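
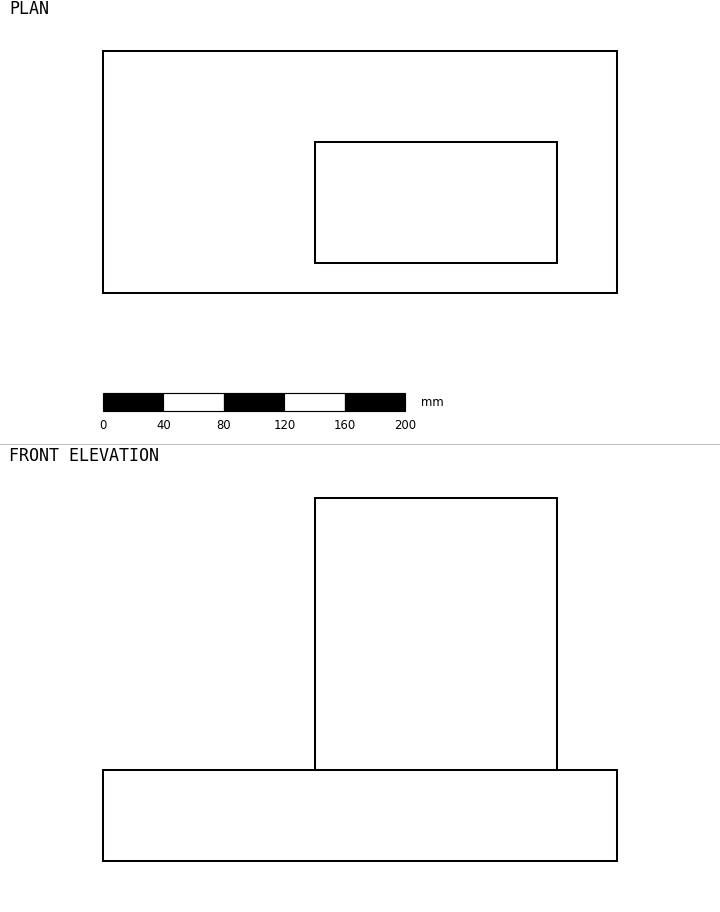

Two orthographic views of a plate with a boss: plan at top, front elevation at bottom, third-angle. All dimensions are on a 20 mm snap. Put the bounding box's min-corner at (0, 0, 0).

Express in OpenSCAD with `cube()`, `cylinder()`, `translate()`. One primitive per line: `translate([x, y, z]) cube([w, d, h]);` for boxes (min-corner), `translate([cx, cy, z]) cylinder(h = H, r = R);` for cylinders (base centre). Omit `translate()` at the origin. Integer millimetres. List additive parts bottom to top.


cube([340, 160, 60]);
translate([140, 20, 60]) cube([160, 80, 180]);


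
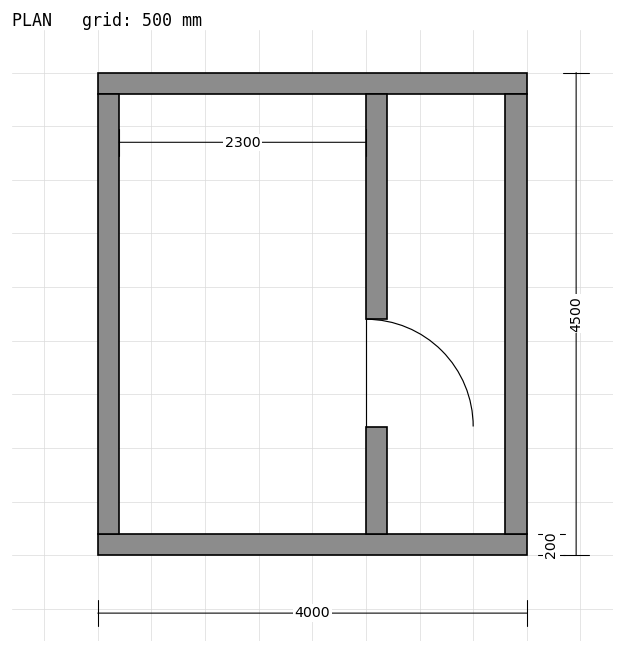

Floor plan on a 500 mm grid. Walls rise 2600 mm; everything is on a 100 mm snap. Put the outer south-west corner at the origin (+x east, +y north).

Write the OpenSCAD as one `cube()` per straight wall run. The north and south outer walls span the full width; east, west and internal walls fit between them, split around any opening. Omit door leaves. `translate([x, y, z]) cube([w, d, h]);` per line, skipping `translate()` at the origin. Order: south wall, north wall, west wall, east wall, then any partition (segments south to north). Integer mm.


cube([4000, 200, 2600]);
translate([0, 4300, 0]) cube([4000, 200, 2600]);
translate([0, 200, 0]) cube([200, 4100, 2600]);
translate([3800, 200, 0]) cube([200, 4100, 2600]);
translate([2500, 200, 0]) cube([200, 1000, 2600]);
translate([2500, 2200, 0]) cube([200, 2100, 2600]);


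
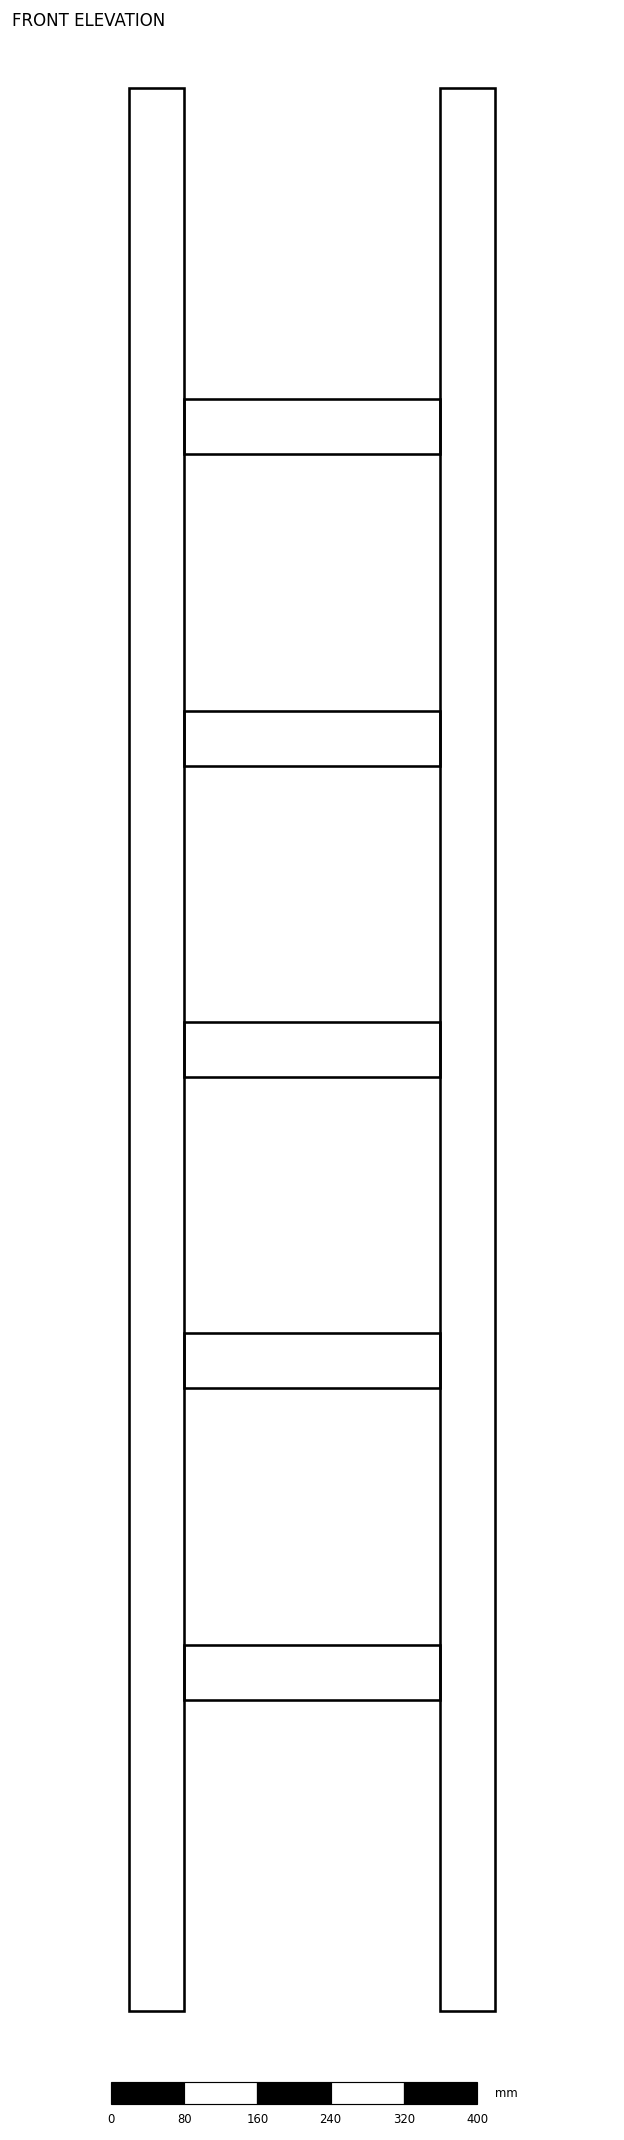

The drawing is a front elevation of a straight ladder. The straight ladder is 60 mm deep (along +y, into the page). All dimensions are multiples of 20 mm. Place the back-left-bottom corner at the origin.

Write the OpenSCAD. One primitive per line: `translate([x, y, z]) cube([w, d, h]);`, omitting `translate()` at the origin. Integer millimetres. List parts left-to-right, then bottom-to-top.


cube([60, 60, 2100]);
translate([60, 0, 340]) cube([280, 60, 60]);
translate([60, 0, 680]) cube([280, 60, 60]);
translate([60, 0, 1020]) cube([280, 60, 60]);
translate([60, 0, 1360]) cube([280, 60, 60]);
translate([60, 0, 1700]) cube([280, 60, 60]);
translate([340, 0, 0]) cube([60, 60, 2100]);


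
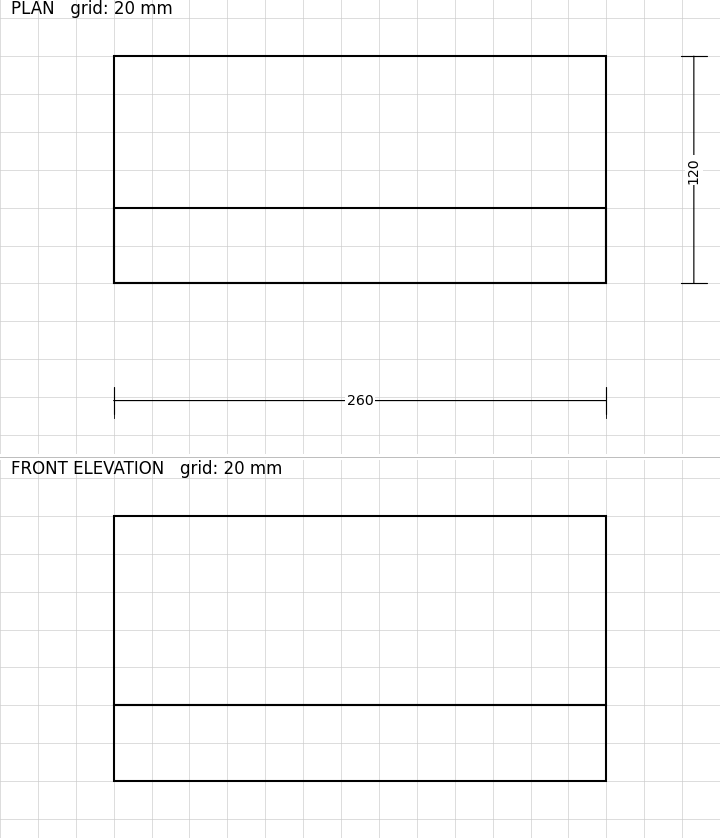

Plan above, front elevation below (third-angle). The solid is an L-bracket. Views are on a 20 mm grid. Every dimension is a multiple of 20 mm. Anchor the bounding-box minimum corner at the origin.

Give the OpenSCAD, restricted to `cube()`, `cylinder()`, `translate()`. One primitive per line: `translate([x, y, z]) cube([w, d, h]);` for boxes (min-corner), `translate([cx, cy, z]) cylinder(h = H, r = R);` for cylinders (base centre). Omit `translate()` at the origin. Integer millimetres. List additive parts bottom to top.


cube([260, 120, 40]);
translate([0, 0, 40]) cube([260, 40, 100]);


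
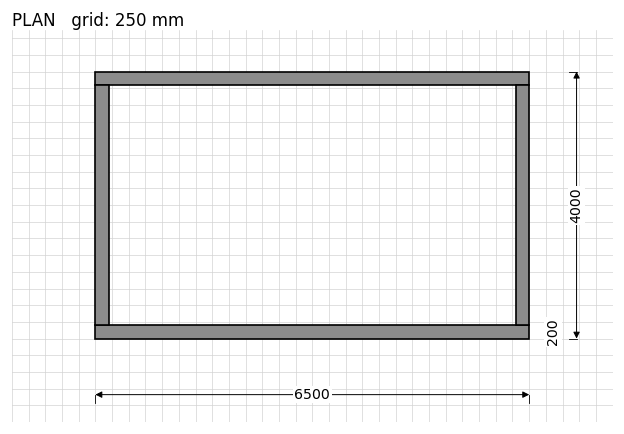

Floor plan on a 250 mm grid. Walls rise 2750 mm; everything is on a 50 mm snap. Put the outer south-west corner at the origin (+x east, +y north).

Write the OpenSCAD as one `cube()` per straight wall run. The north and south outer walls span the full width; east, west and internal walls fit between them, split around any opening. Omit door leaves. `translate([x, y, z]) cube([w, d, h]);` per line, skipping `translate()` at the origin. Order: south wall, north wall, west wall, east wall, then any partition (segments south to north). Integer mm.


cube([6500, 200, 2750]);
translate([0, 3800, 0]) cube([6500, 200, 2750]);
translate([0, 200, 0]) cube([200, 3600, 2750]);
translate([6300, 200, 0]) cube([200, 3600, 2750]);


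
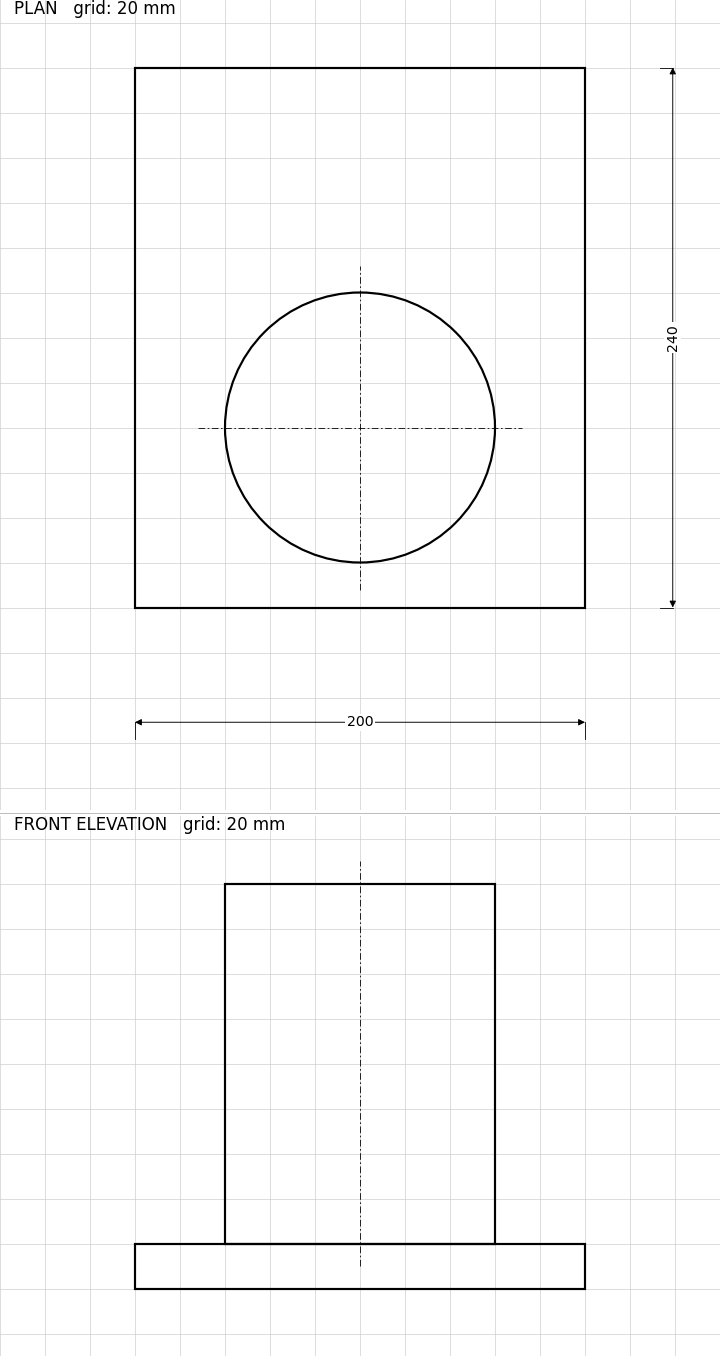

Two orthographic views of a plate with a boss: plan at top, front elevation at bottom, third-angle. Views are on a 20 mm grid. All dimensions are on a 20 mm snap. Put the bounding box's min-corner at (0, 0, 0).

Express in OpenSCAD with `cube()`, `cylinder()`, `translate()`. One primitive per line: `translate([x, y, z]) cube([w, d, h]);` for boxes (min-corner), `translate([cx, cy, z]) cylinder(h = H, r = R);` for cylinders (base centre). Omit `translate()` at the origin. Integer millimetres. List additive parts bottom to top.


cube([200, 240, 20]);
translate([100, 80, 20]) cylinder(h = 160, r = 60);


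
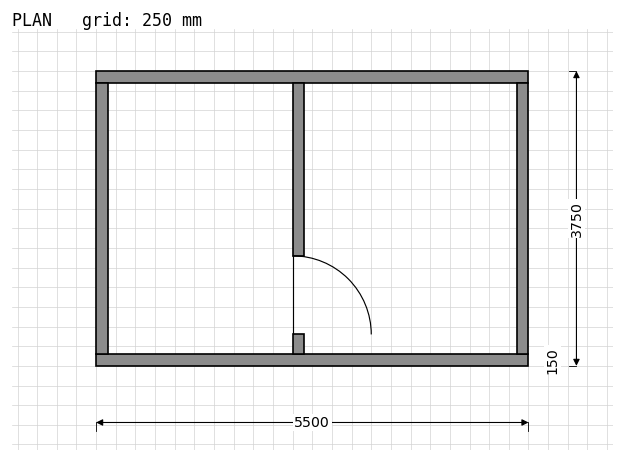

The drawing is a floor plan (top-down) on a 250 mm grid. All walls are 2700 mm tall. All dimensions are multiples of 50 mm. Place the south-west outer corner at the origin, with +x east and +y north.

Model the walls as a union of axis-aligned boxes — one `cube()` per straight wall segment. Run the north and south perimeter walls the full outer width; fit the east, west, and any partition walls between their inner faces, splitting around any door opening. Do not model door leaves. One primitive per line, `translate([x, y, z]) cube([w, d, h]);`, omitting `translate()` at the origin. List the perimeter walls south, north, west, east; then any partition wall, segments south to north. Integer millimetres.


cube([5500, 150, 2700]);
translate([0, 3600, 0]) cube([5500, 150, 2700]);
translate([0, 150, 0]) cube([150, 3450, 2700]);
translate([5350, 150, 0]) cube([150, 3450, 2700]);
translate([2500, 150, 0]) cube([150, 250, 2700]);
translate([2500, 1400, 0]) cube([150, 2200, 2700]);


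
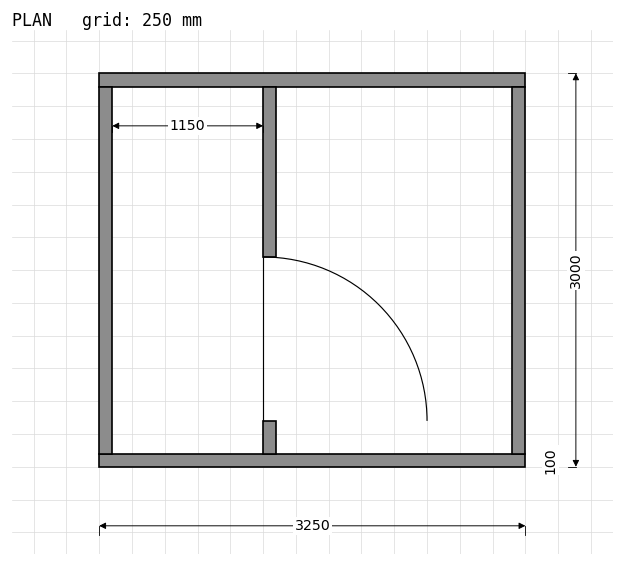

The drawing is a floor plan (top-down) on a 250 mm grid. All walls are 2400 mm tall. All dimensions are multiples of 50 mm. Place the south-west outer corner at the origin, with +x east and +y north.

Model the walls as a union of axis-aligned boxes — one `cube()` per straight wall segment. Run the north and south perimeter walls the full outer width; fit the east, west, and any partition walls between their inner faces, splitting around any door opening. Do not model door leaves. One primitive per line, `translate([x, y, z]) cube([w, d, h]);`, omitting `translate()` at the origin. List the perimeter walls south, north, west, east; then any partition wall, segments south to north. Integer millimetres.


cube([3250, 100, 2400]);
translate([0, 2900, 0]) cube([3250, 100, 2400]);
translate([0, 100, 0]) cube([100, 2800, 2400]);
translate([3150, 100, 0]) cube([100, 2800, 2400]);
translate([1250, 100, 0]) cube([100, 250, 2400]);
translate([1250, 1600, 0]) cube([100, 1300, 2400]);


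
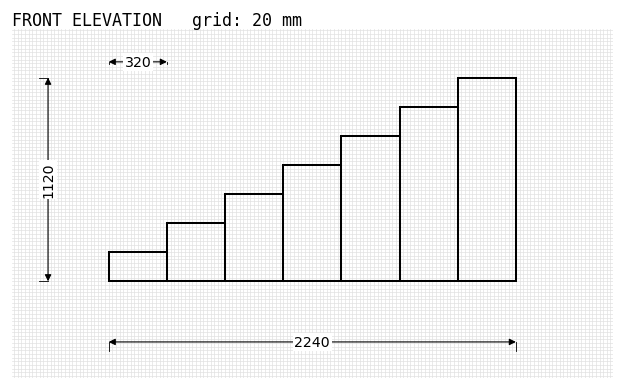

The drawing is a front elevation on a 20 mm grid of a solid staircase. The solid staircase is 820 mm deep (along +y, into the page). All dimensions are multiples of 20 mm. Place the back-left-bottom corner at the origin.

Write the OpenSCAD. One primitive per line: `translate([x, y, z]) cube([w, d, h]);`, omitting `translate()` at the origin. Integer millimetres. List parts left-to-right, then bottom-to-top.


cube([320, 820, 160]);
translate([320, 0, 0]) cube([320, 820, 320]);
translate([640, 0, 0]) cube([320, 820, 480]);
translate([960, 0, 0]) cube([320, 820, 640]);
translate([1280, 0, 0]) cube([320, 820, 800]);
translate([1600, 0, 0]) cube([320, 820, 960]);
translate([1920, 0, 0]) cube([320, 820, 1120]);


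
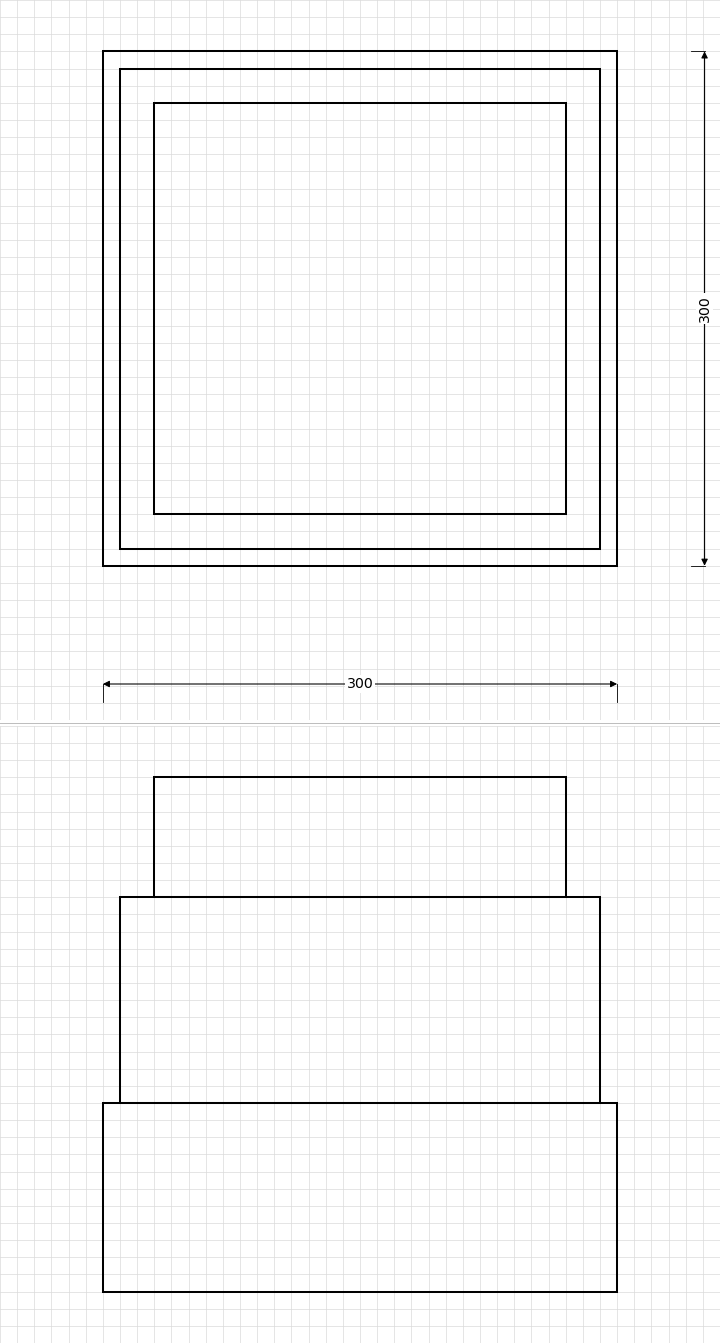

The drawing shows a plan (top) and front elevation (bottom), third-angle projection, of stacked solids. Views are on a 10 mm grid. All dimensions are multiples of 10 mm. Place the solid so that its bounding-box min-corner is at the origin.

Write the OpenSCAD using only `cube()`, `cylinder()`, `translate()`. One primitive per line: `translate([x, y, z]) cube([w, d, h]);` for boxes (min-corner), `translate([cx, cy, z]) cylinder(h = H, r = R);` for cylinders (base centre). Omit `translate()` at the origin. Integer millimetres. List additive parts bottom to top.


cube([300, 300, 110]);
translate([10, 10, 110]) cube([280, 280, 120]);
translate([30, 30, 230]) cube([240, 240, 70]);


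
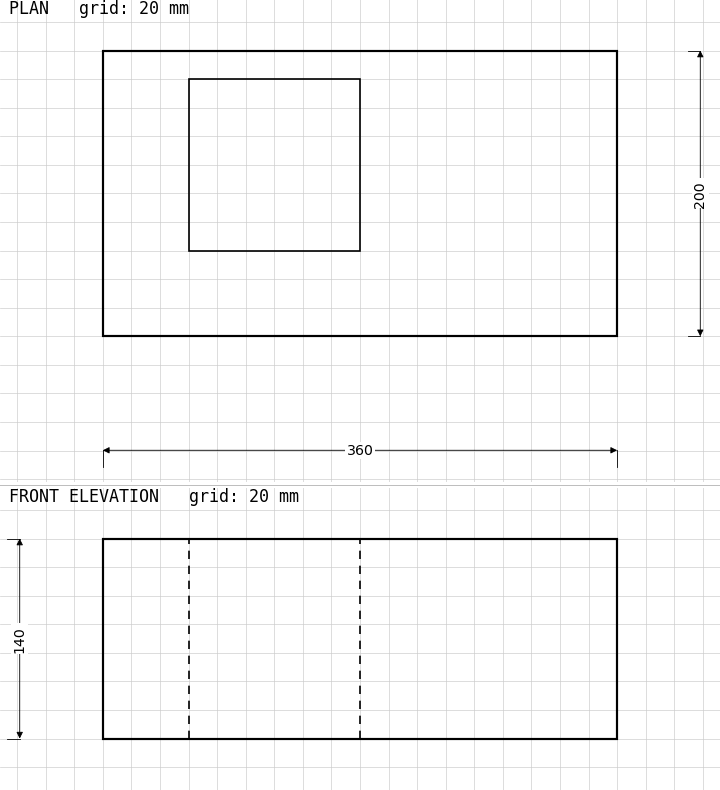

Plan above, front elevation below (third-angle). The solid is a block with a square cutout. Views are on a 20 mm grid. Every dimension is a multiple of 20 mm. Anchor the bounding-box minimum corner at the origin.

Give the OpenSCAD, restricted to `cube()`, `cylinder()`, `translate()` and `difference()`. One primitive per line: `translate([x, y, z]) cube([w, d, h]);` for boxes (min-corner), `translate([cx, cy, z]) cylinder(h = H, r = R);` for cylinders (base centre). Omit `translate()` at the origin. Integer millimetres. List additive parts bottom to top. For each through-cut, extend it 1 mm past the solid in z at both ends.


difference() {
  cube([360, 200, 140]);
  translate([60, 60, -1]) cube([120, 120, 142]);
}


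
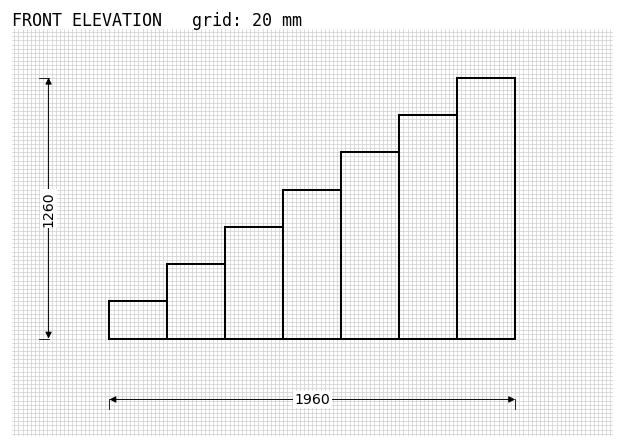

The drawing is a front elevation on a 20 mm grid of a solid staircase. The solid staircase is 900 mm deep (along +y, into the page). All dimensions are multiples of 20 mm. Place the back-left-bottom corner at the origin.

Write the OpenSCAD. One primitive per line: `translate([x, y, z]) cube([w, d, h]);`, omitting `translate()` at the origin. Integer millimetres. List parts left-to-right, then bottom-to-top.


cube([280, 900, 180]);
translate([280, 0, 0]) cube([280, 900, 360]);
translate([560, 0, 0]) cube([280, 900, 540]);
translate([840, 0, 0]) cube([280, 900, 720]);
translate([1120, 0, 0]) cube([280, 900, 900]);
translate([1400, 0, 0]) cube([280, 900, 1080]);
translate([1680, 0, 0]) cube([280, 900, 1260]);


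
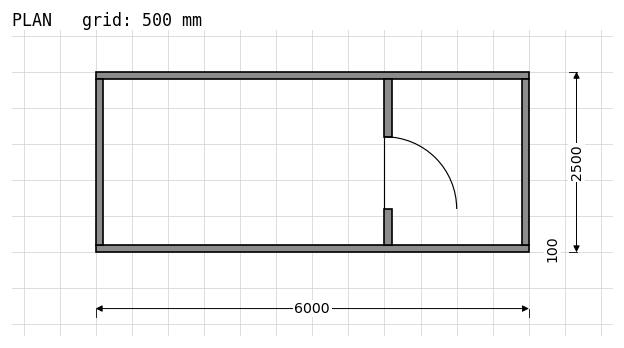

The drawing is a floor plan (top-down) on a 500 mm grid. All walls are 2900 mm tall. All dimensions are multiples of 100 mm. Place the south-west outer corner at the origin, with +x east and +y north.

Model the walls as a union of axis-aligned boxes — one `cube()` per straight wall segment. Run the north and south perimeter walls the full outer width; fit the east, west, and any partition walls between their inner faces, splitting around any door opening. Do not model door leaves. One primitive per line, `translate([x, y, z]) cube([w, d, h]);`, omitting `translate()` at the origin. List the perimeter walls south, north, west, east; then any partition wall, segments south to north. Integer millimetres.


cube([6000, 100, 2900]);
translate([0, 2400, 0]) cube([6000, 100, 2900]);
translate([0, 100, 0]) cube([100, 2300, 2900]);
translate([5900, 100, 0]) cube([100, 2300, 2900]);
translate([4000, 100, 0]) cube([100, 500, 2900]);
translate([4000, 1600, 0]) cube([100, 800, 2900]);


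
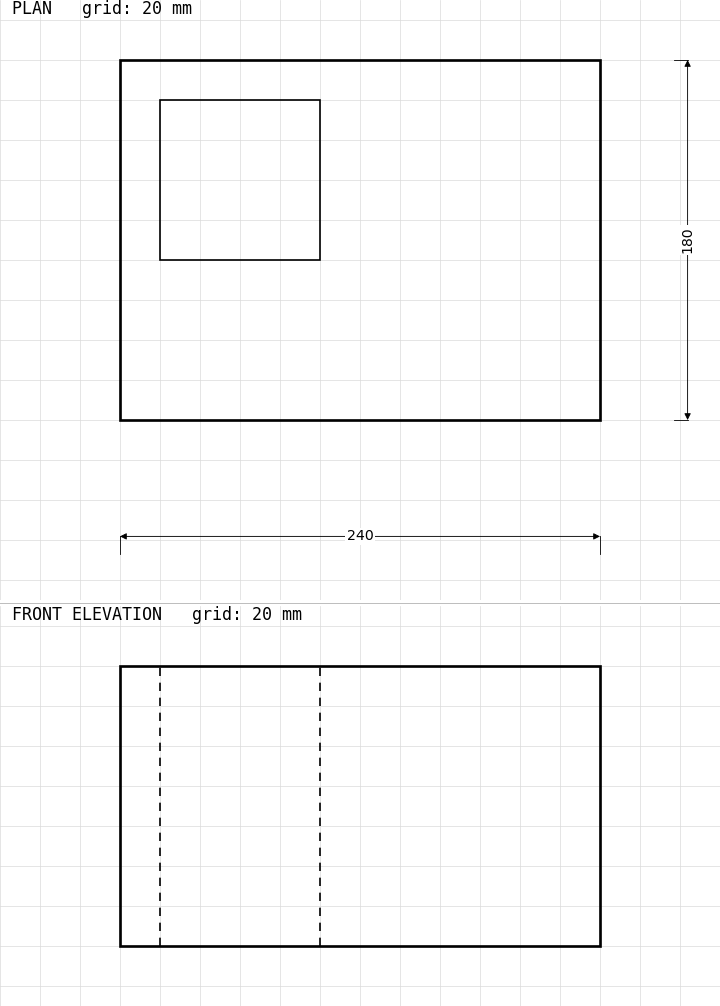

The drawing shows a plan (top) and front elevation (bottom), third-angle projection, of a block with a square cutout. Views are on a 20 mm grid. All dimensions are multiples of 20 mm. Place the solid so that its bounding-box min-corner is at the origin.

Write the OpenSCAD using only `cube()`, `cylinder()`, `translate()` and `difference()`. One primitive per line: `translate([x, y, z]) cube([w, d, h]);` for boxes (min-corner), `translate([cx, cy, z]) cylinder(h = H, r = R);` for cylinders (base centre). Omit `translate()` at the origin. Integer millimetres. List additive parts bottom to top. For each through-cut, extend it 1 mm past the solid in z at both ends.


difference() {
  cube([240, 180, 140]);
  translate([20, 80, -1]) cube([80, 80, 142]);
}


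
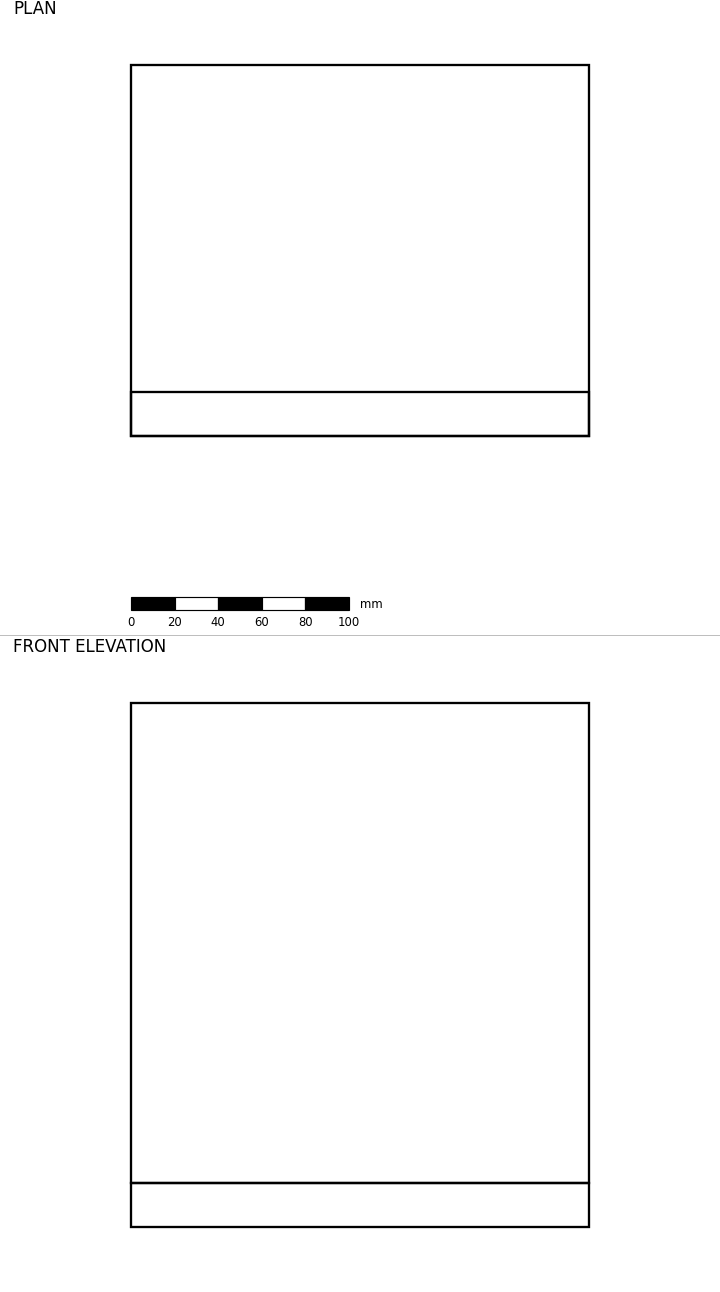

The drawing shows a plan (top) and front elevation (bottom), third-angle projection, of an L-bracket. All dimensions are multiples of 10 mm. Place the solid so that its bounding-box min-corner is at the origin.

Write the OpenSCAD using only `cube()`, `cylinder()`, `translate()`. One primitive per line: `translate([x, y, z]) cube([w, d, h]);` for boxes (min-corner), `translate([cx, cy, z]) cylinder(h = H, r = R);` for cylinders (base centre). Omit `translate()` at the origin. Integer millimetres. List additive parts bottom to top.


cube([210, 170, 20]);
translate([0, 0, 20]) cube([210, 20, 220]);


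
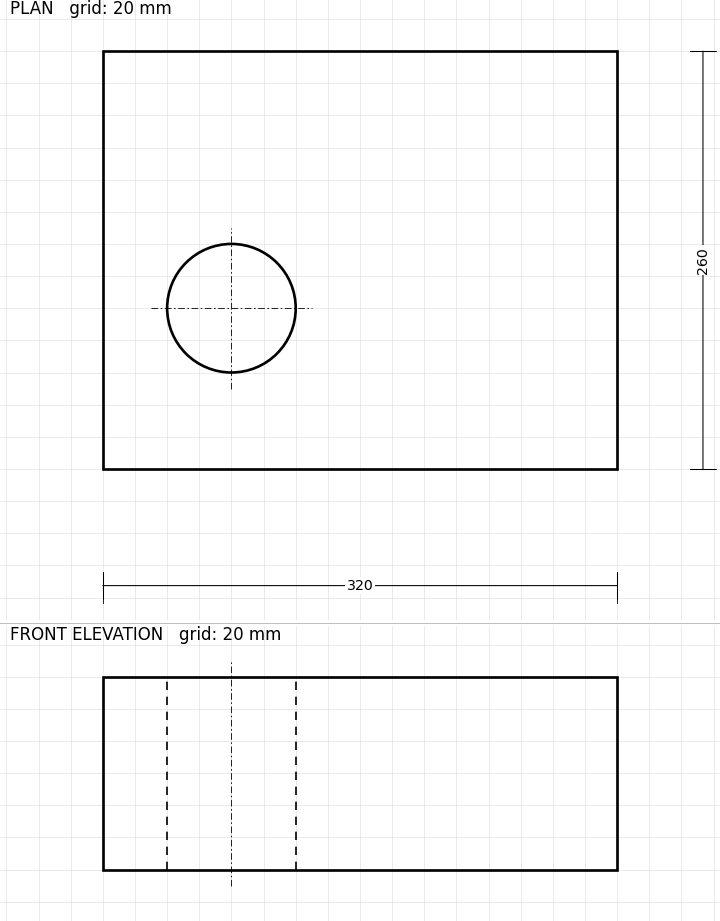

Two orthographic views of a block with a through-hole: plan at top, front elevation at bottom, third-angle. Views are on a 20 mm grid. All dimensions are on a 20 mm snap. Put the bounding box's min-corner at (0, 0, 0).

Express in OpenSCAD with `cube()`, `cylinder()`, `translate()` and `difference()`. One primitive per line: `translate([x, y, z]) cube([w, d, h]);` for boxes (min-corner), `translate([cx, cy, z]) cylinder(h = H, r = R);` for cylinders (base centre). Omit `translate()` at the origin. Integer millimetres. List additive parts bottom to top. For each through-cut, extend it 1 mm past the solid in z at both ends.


difference() {
  cube([320, 260, 120]);
  translate([80, 100, -1]) cylinder(h = 122, r = 40);
}


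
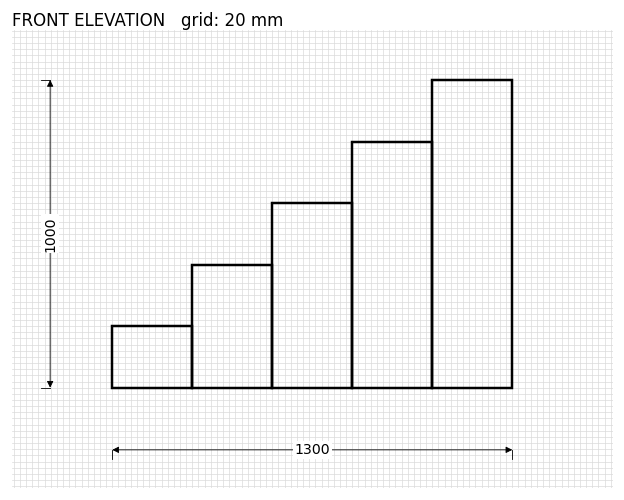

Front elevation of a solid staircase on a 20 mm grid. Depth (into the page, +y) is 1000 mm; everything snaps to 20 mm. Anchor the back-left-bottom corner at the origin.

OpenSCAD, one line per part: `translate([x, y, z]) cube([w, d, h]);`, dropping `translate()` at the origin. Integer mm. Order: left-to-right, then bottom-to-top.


cube([260, 1000, 200]);
translate([260, 0, 0]) cube([260, 1000, 400]);
translate([520, 0, 0]) cube([260, 1000, 600]);
translate([780, 0, 0]) cube([260, 1000, 800]);
translate([1040, 0, 0]) cube([260, 1000, 1000]);


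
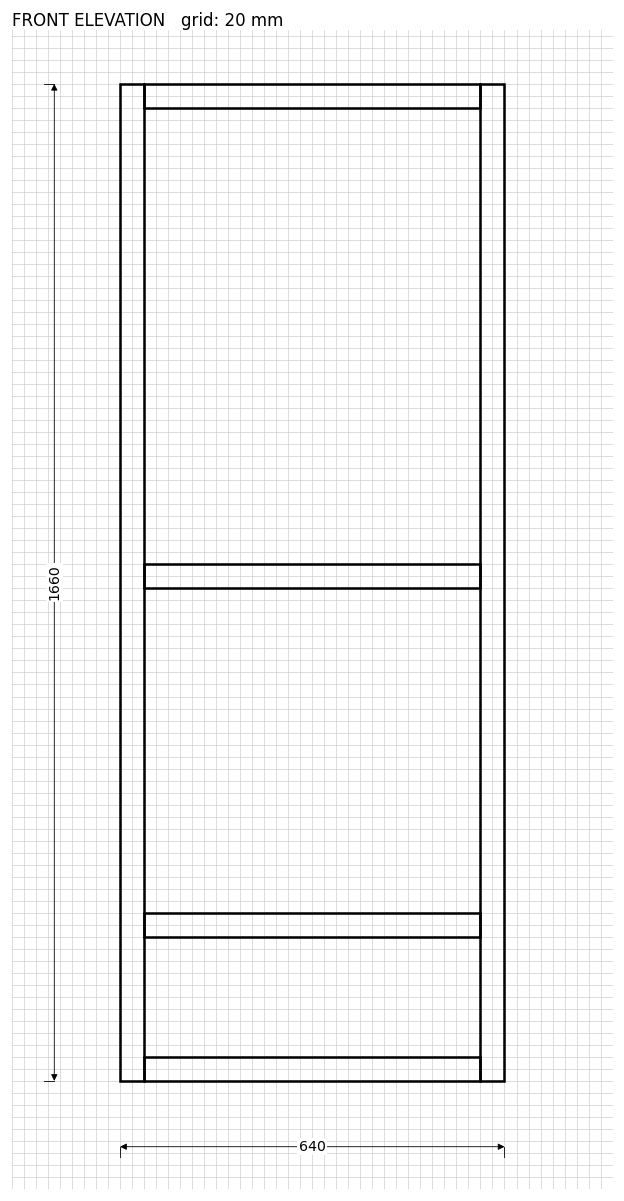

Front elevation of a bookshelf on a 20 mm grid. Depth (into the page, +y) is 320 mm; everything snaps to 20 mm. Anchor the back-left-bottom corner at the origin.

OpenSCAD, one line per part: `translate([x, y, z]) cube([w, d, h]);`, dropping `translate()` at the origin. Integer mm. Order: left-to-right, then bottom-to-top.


cube([40, 320, 1660]);
translate([40, 0, 0]) cube([560, 320, 40]);
translate([40, 0, 240]) cube([560, 320, 40]);
translate([40, 0, 820]) cube([560, 320, 40]);
translate([40, 0, 1620]) cube([560, 320, 40]);
translate([600, 0, 0]) cube([40, 320, 1660]);


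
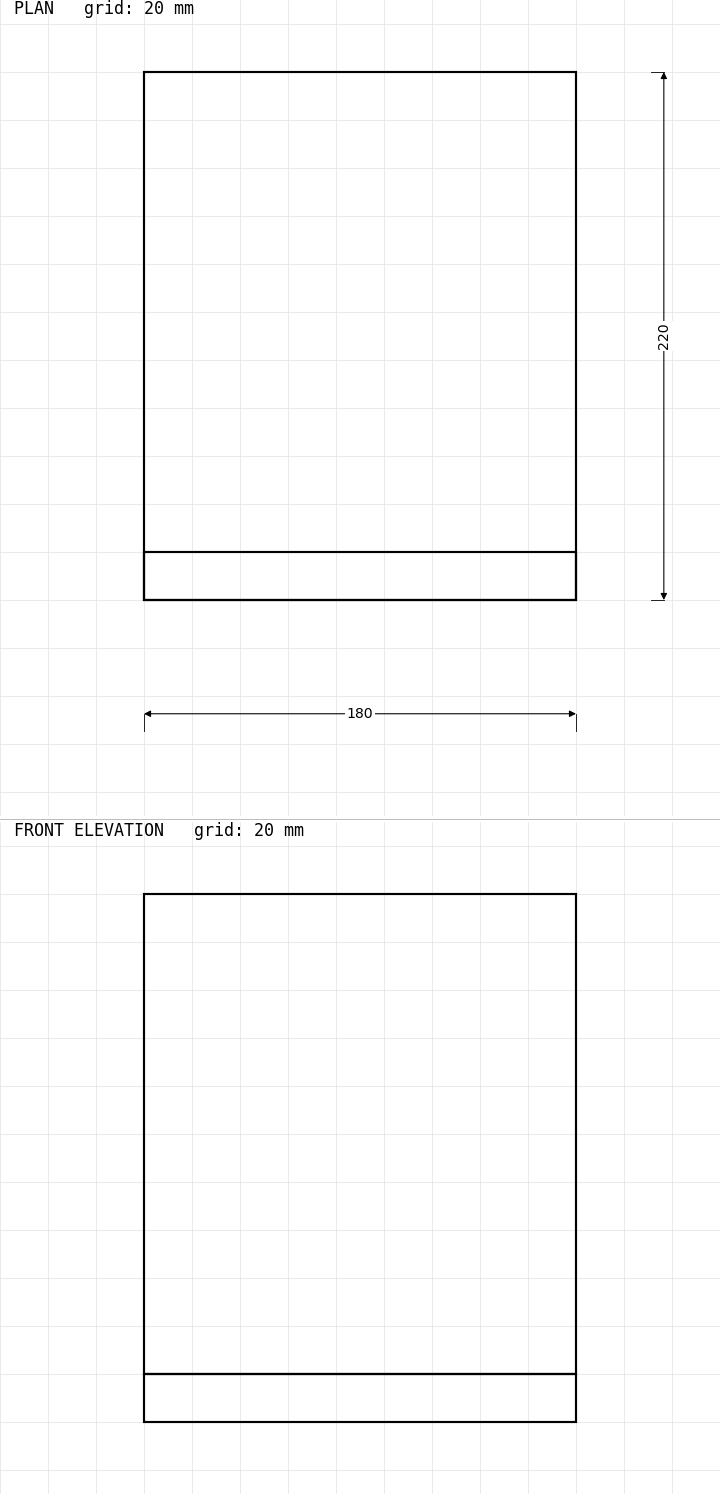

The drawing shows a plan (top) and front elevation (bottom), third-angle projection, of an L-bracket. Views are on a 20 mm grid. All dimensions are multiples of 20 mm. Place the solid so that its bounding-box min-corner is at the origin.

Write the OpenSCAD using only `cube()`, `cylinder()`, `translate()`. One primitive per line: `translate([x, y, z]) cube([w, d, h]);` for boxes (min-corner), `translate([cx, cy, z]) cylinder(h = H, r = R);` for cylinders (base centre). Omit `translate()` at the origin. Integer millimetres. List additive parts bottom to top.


cube([180, 220, 20]);
translate([0, 0, 20]) cube([180, 20, 200]);


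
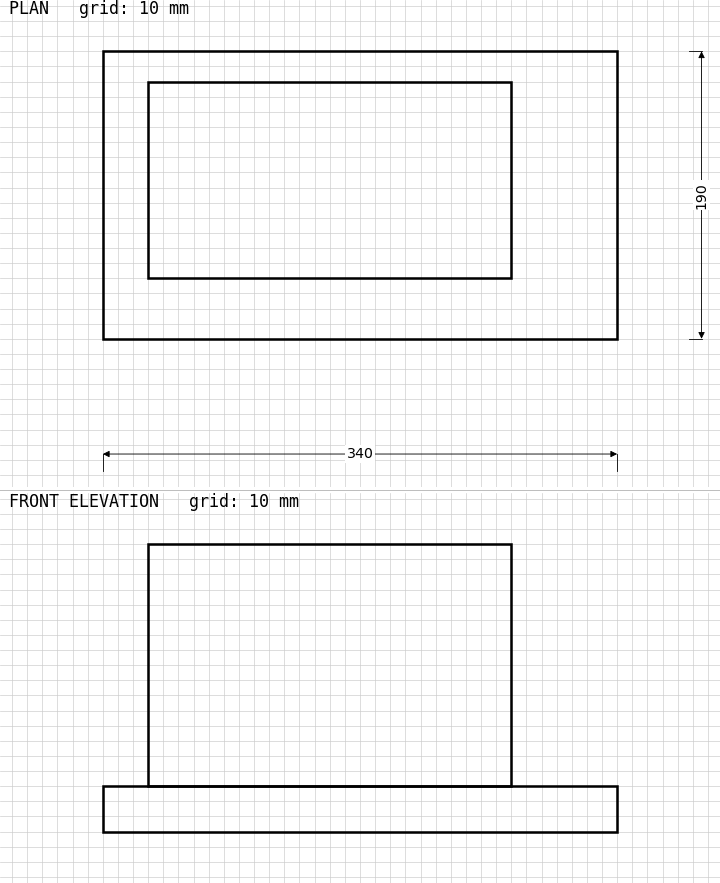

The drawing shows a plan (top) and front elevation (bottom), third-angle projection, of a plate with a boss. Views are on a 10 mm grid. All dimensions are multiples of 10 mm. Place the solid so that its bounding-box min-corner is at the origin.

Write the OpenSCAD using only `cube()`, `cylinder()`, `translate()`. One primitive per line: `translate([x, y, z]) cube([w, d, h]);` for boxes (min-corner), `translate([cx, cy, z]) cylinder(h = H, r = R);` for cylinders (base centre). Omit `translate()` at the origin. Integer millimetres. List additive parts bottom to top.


cube([340, 190, 30]);
translate([30, 40, 30]) cube([240, 130, 160]);


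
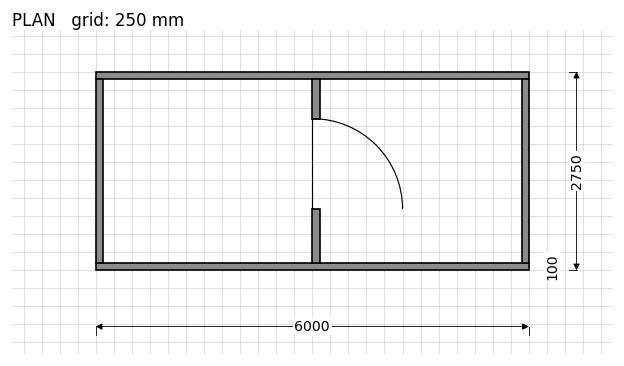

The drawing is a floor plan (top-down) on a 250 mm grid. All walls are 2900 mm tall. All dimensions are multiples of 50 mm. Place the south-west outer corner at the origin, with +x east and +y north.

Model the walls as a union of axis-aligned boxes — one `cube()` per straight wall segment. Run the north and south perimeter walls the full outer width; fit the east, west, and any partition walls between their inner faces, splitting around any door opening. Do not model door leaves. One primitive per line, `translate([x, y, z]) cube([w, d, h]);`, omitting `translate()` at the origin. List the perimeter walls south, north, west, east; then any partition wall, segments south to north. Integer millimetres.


cube([6000, 100, 2900]);
translate([0, 2650, 0]) cube([6000, 100, 2900]);
translate([0, 100, 0]) cube([100, 2550, 2900]);
translate([5900, 100, 0]) cube([100, 2550, 2900]);
translate([3000, 100, 0]) cube([100, 750, 2900]);
translate([3000, 2100, 0]) cube([100, 550, 2900]);


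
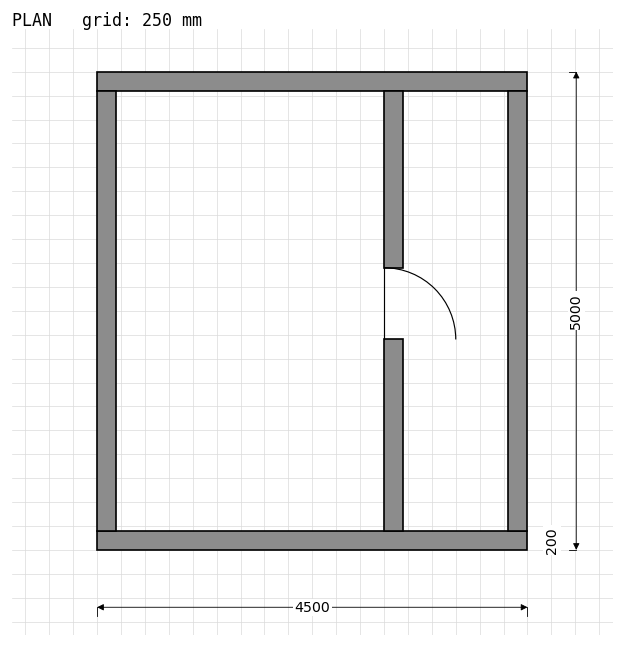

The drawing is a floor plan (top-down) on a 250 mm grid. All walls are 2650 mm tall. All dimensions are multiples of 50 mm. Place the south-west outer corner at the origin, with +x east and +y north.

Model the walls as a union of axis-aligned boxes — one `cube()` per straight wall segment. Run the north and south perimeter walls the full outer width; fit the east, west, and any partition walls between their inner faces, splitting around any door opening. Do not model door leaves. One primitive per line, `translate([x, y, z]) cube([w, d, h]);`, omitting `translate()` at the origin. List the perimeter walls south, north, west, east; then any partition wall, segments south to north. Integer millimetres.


cube([4500, 200, 2650]);
translate([0, 4800, 0]) cube([4500, 200, 2650]);
translate([0, 200, 0]) cube([200, 4600, 2650]);
translate([4300, 200, 0]) cube([200, 4600, 2650]);
translate([3000, 200, 0]) cube([200, 2000, 2650]);
translate([3000, 2950, 0]) cube([200, 1850, 2650]);


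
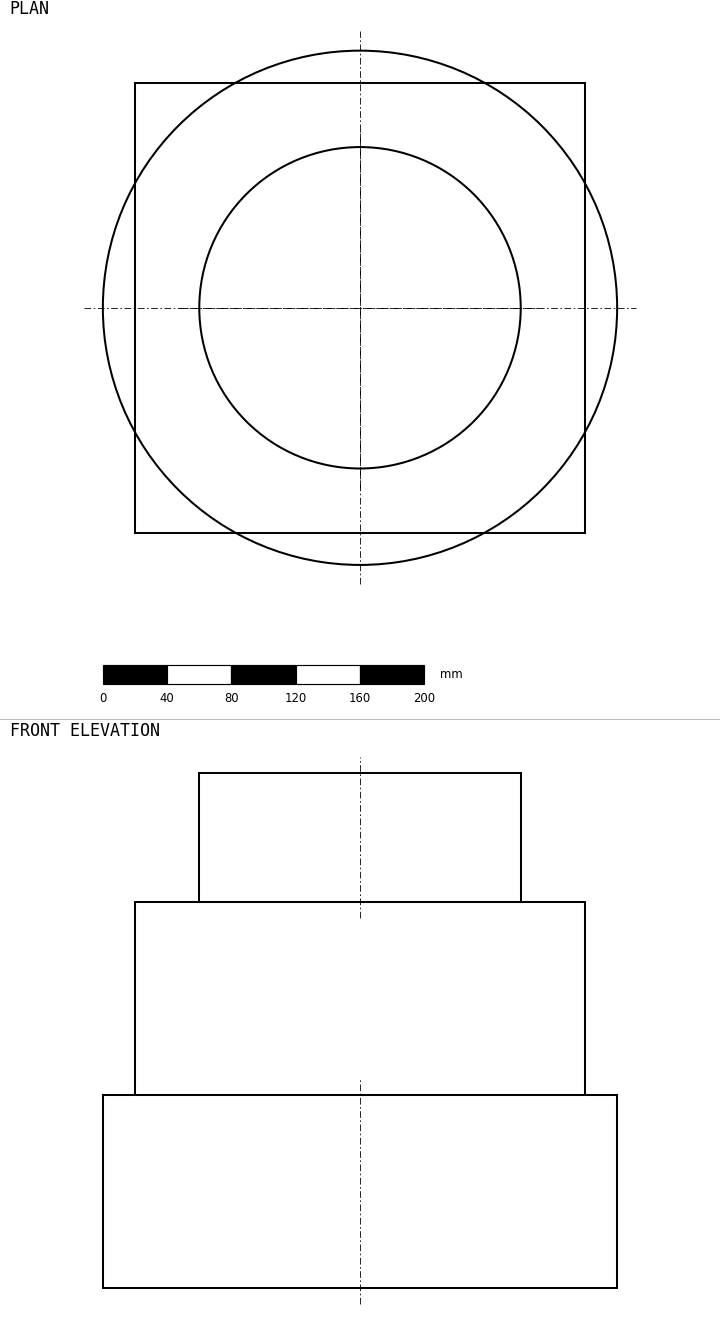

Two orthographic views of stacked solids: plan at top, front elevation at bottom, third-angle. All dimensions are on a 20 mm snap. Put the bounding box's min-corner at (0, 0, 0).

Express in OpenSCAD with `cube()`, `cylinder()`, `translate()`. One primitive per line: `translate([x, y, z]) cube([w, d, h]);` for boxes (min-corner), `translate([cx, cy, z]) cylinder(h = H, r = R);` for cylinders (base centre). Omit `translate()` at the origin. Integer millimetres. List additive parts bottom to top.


translate([160, 160, 0]) cylinder(h = 120, r = 160);
translate([20, 20, 120]) cube([280, 280, 120]);
translate([160, 160, 240]) cylinder(h = 80, r = 100);


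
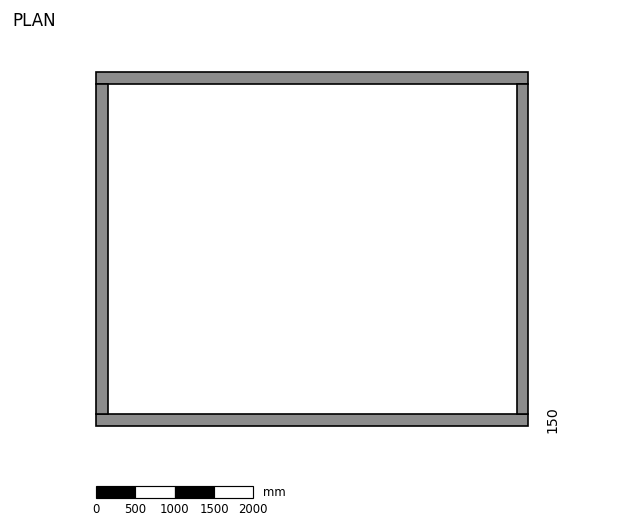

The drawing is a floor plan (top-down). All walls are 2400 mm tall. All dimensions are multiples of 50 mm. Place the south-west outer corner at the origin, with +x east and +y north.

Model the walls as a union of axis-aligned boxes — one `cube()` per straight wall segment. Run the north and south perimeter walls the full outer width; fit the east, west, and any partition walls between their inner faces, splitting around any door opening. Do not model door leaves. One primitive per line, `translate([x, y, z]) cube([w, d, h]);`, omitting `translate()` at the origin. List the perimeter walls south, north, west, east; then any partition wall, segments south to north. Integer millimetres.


cube([5500, 150, 2400]);
translate([0, 4350, 0]) cube([5500, 150, 2400]);
translate([0, 150, 0]) cube([150, 4200, 2400]);
translate([5350, 150, 0]) cube([150, 4200, 2400]);


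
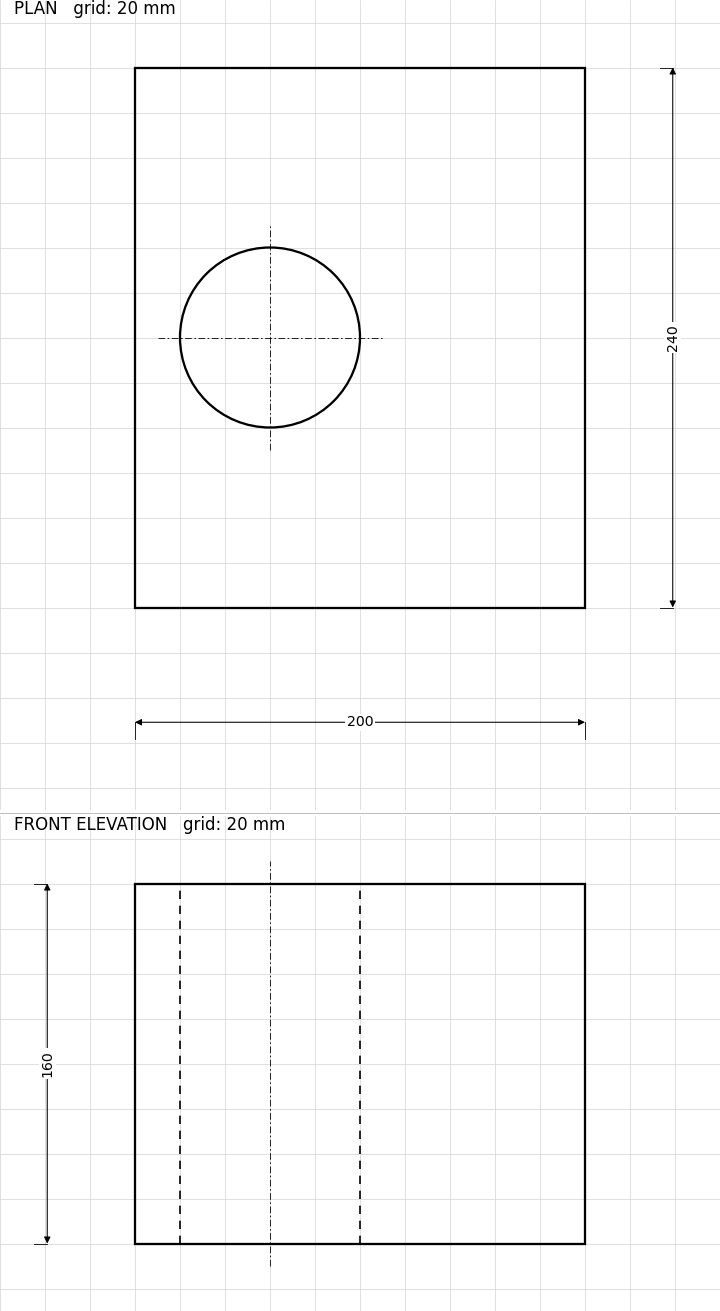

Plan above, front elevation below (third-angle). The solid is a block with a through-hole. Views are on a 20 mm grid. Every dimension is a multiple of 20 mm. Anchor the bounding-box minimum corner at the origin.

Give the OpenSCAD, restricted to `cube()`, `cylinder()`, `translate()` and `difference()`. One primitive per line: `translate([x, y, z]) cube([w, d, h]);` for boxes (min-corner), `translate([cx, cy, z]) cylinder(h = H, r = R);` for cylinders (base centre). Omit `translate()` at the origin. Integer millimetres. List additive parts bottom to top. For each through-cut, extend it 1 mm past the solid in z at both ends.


difference() {
  cube([200, 240, 160]);
  translate([60, 120, -1]) cylinder(h = 162, r = 40);
}


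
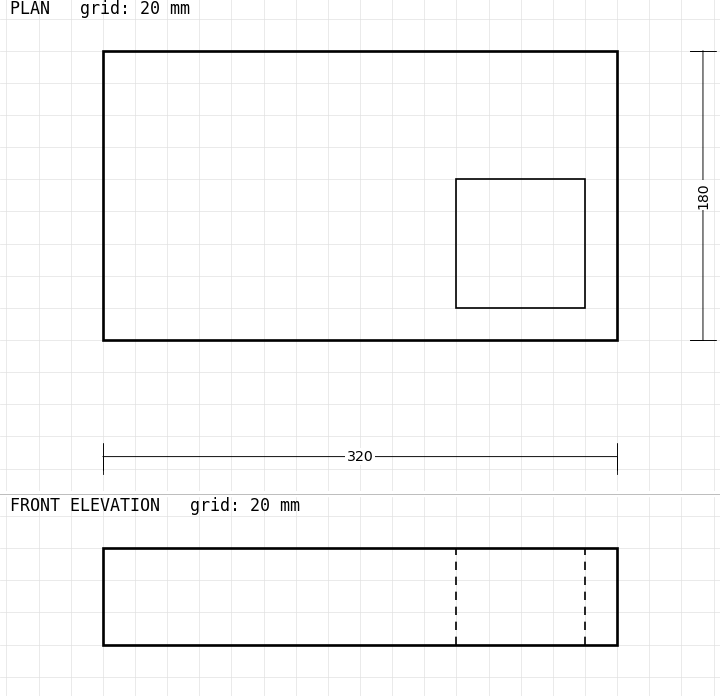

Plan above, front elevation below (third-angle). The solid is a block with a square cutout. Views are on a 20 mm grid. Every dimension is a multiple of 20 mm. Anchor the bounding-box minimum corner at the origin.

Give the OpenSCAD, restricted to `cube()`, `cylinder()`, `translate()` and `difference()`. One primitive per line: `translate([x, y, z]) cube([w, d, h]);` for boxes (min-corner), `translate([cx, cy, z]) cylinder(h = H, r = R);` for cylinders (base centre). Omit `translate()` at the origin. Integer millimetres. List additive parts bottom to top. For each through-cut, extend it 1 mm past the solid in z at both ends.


difference() {
  cube([320, 180, 60]);
  translate([220, 20, -1]) cube([80, 80, 62]);
}


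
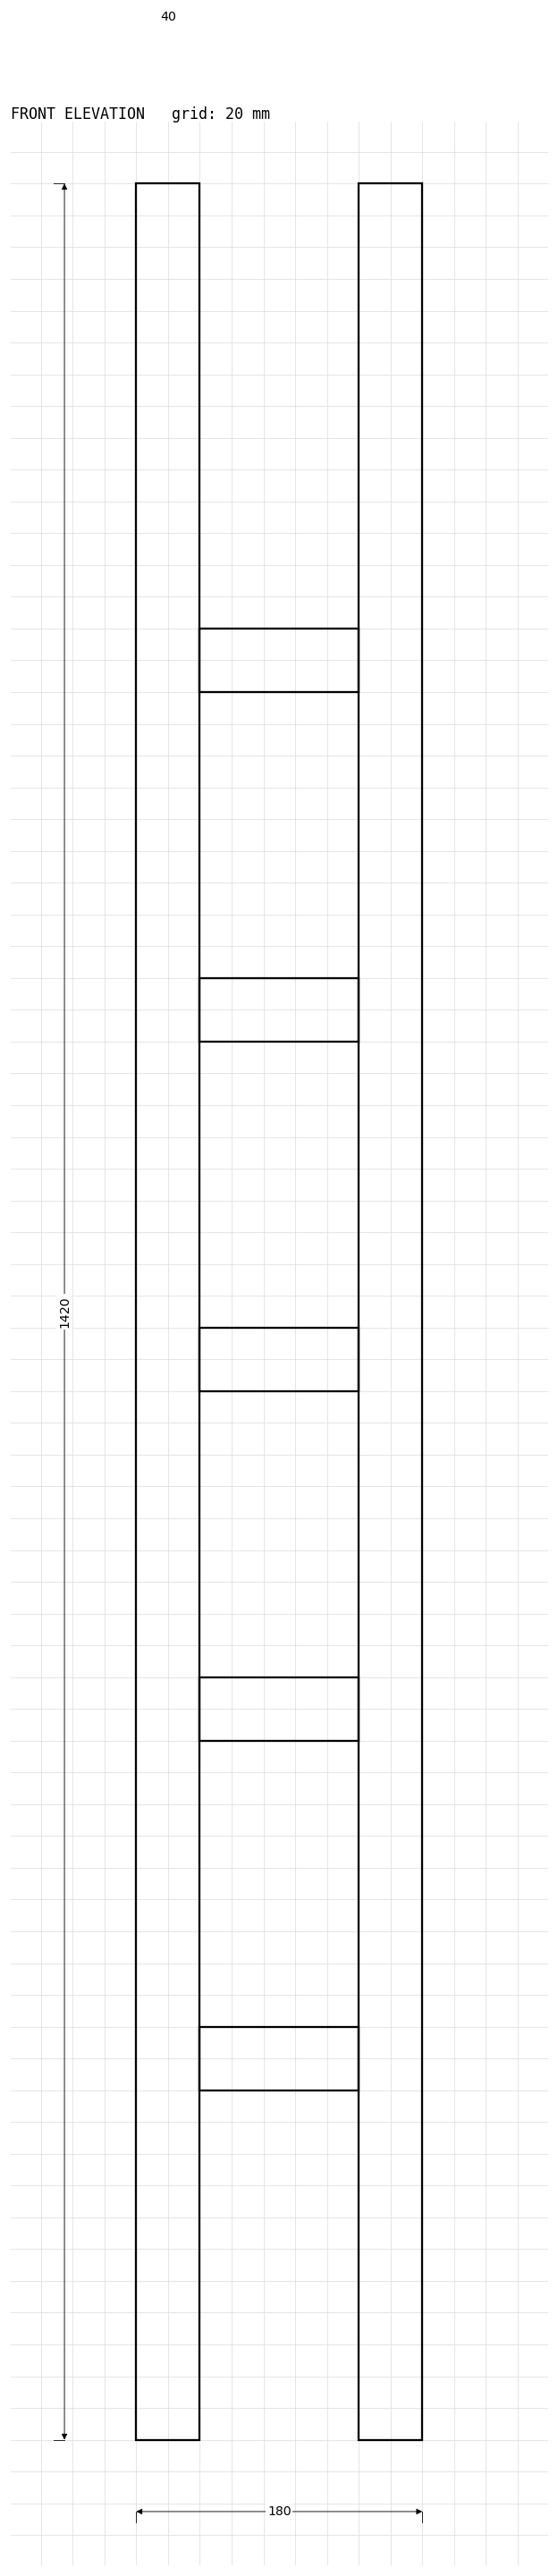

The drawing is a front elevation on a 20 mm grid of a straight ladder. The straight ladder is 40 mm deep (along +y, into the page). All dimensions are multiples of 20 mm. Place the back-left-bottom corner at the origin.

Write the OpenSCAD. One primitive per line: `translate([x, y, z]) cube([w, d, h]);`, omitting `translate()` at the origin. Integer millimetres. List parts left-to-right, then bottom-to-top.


cube([40, 40, 1420]);
translate([40, 0, 220]) cube([100, 40, 40]);
translate([40, 0, 440]) cube([100, 40, 40]);
translate([40, 0, 660]) cube([100, 40, 40]);
translate([40, 0, 880]) cube([100, 40, 40]);
translate([40, 0, 1100]) cube([100, 40, 40]);
translate([140, 0, 0]) cube([40, 40, 1420]);


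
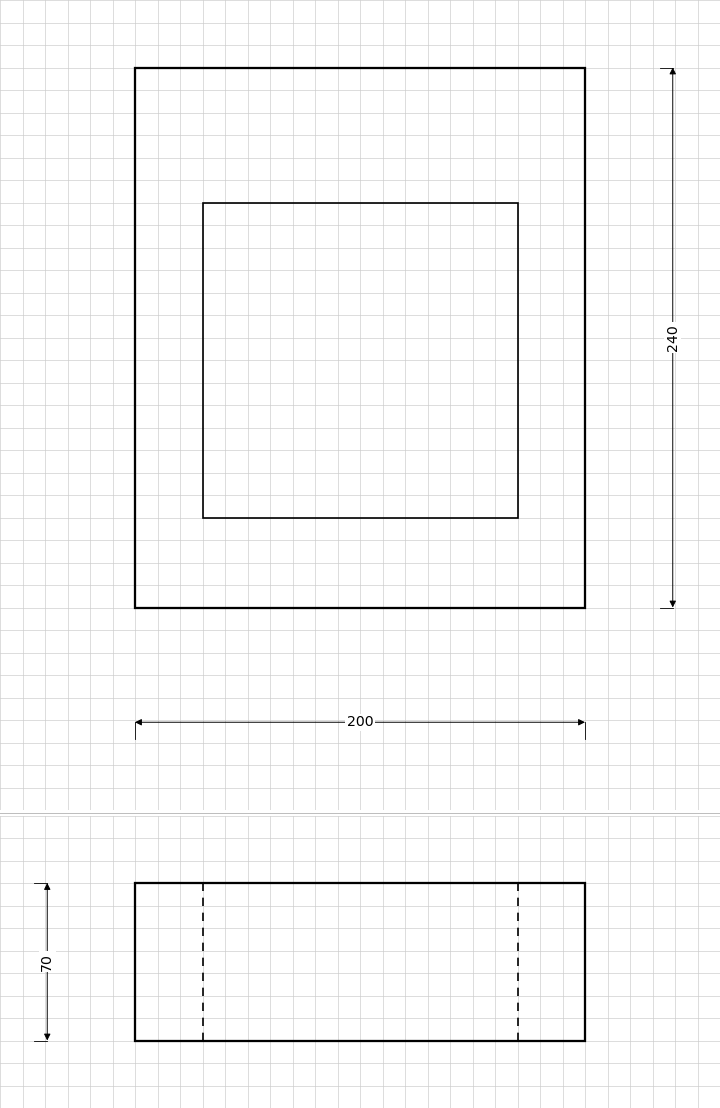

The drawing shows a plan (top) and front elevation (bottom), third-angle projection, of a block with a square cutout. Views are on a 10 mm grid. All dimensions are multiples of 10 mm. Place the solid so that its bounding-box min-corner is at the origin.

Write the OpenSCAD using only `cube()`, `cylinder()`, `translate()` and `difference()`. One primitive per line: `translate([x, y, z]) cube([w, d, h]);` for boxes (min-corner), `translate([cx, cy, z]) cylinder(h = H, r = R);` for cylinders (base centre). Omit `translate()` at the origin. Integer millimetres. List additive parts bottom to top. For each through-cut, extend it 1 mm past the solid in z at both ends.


difference() {
  cube([200, 240, 70]);
  translate([30, 40, -1]) cube([140, 140, 72]);
}


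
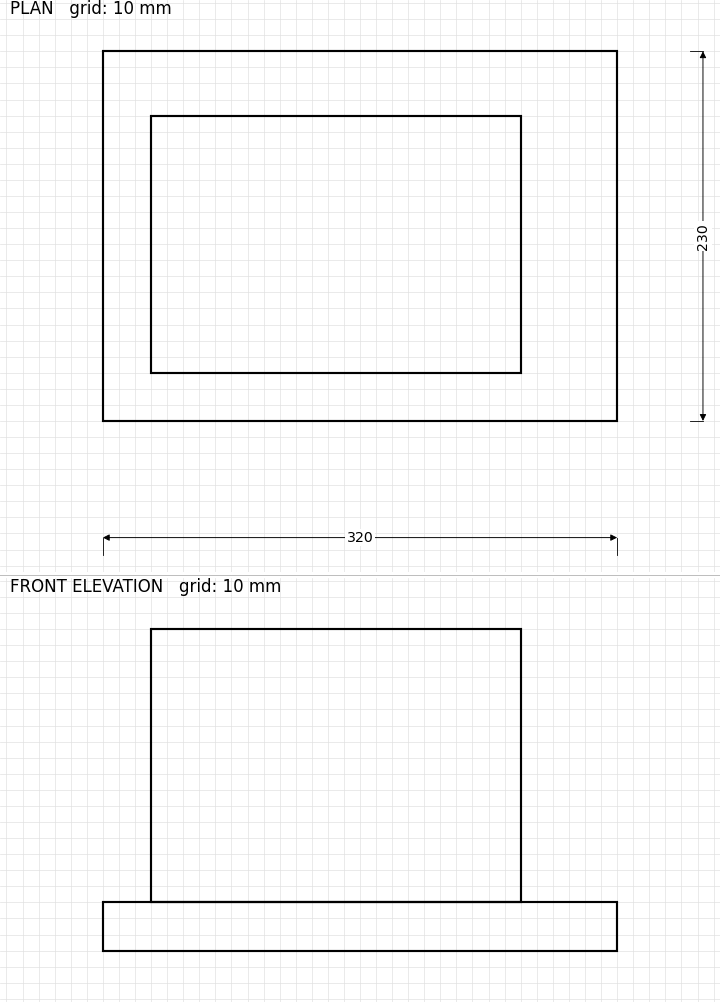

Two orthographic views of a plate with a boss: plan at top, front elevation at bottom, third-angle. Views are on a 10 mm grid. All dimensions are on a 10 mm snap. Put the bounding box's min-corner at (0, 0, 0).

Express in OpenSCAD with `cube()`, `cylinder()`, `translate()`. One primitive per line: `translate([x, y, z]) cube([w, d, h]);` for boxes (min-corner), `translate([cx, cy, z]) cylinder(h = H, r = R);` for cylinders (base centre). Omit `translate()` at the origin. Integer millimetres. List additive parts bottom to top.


cube([320, 230, 30]);
translate([30, 30, 30]) cube([230, 160, 170]);


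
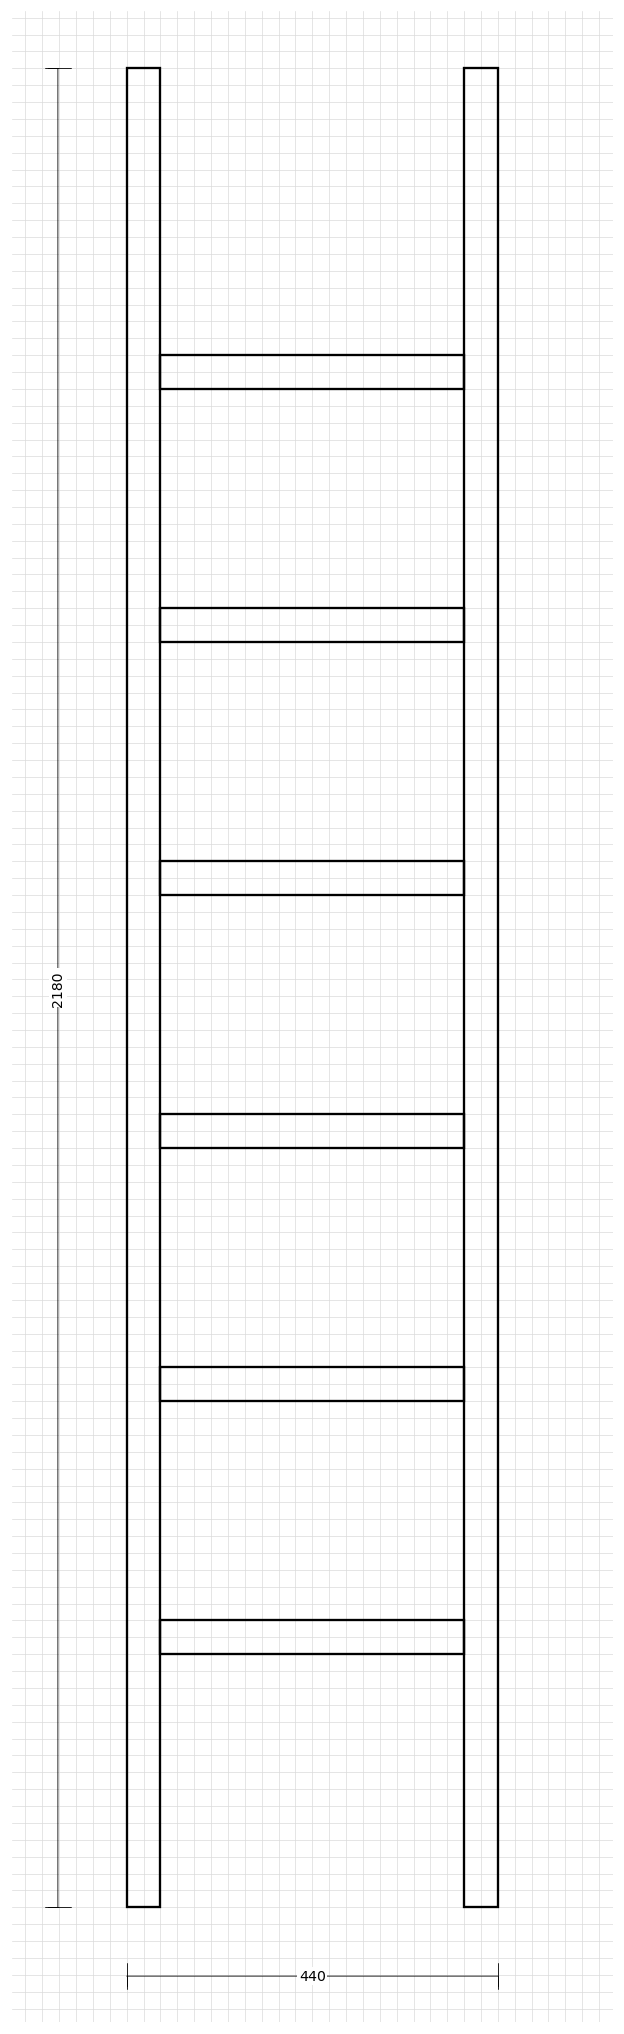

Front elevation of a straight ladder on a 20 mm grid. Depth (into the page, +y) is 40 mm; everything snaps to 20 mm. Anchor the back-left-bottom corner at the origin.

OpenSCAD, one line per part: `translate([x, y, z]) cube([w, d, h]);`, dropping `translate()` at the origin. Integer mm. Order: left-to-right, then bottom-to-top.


cube([40, 40, 2180]);
translate([40, 0, 300]) cube([360, 40, 40]);
translate([40, 0, 600]) cube([360, 40, 40]);
translate([40, 0, 900]) cube([360, 40, 40]);
translate([40, 0, 1200]) cube([360, 40, 40]);
translate([40, 0, 1500]) cube([360, 40, 40]);
translate([40, 0, 1800]) cube([360, 40, 40]);
translate([400, 0, 0]) cube([40, 40, 2180]);


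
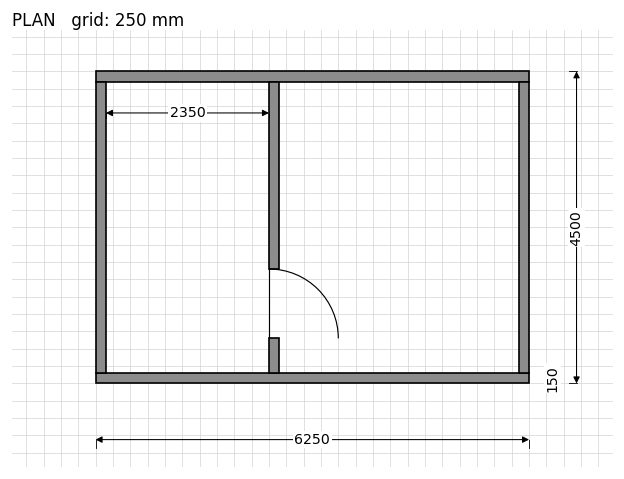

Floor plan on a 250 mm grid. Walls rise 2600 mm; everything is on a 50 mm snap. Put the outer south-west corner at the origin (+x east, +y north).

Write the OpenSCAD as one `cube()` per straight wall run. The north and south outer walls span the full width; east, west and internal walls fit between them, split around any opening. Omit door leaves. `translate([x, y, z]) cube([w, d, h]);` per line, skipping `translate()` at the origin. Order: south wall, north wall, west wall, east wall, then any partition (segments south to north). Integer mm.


cube([6250, 150, 2600]);
translate([0, 4350, 0]) cube([6250, 150, 2600]);
translate([0, 150, 0]) cube([150, 4200, 2600]);
translate([6100, 150, 0]) cube([150, 4200, 2600]);
translate([2500, 150, 0]) cube([150, 500, 2600]);
translate([2500, 1650, 0]) cube([150, 2700, 2600]);


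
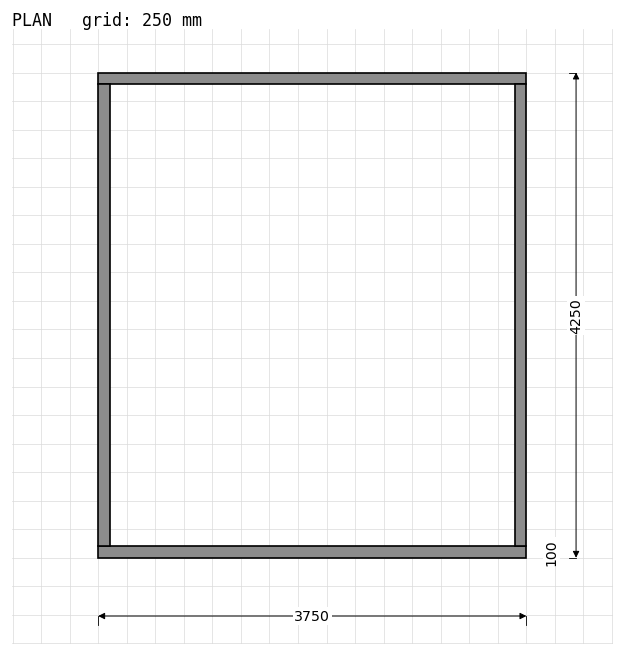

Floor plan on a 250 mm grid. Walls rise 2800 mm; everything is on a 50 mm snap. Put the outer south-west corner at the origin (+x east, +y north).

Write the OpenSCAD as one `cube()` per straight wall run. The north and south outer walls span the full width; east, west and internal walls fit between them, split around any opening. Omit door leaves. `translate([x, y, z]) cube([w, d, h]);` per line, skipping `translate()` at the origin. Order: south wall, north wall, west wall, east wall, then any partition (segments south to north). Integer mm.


cube([3750, 100, 2800]);
translate([0, 4150, 0]) cube([3750, 100, 2800]);
translate([0, 100, 0]) cube([100, 4050, 2800]);
translate([3650, 100, 0]) cube([100, 4050, 2800]);


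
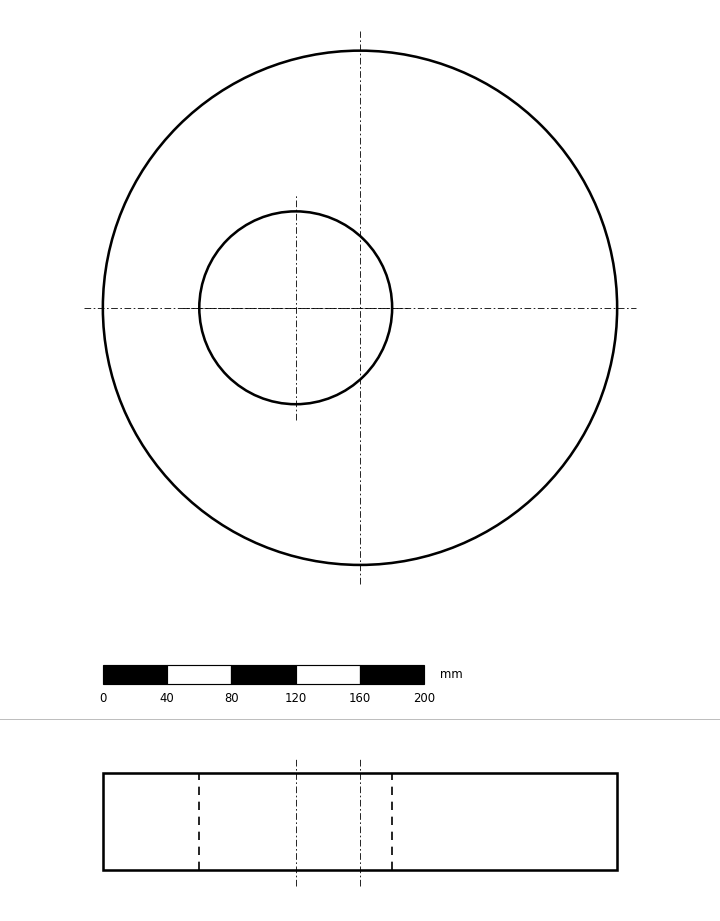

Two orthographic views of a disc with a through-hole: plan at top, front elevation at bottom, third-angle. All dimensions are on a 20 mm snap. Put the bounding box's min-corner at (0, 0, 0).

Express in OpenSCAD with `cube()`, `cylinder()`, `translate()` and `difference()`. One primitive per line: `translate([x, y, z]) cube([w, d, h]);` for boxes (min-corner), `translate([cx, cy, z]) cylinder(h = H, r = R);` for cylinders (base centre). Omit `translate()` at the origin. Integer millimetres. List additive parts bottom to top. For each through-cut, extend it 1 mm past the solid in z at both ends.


difference() {
  translate([160, 160, 0]) cylinder(h = 60, r = 160);
  translate([120, 160, -1]) cylinder(h = 62, r = 60);
}


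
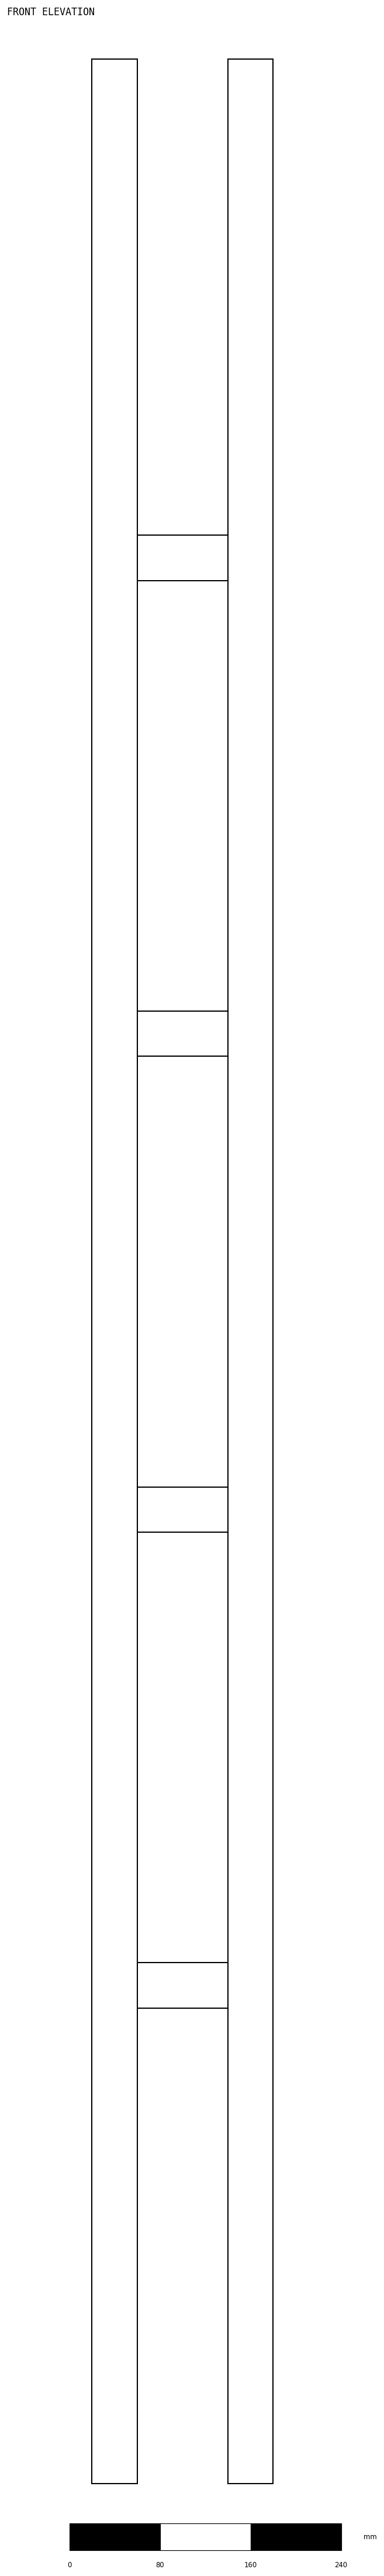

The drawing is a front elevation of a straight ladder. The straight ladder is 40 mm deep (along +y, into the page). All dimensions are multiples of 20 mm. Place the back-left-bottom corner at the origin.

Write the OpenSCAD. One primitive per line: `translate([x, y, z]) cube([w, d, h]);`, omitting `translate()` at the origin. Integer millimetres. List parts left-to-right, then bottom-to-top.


cube([40, 40, 2140]);
translate([40, 0, 420]) cube([80, 40, 40]);
translate([40, 0, 840]) cube([80, 40, 40]);
translate([40, 0, 1260]) cube([80, 40, 40]);
translate([40, 0, 1680]) cube([80, 40, 40]);
translate([120, 0, 0]) cube([40, 40, 2140]);
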